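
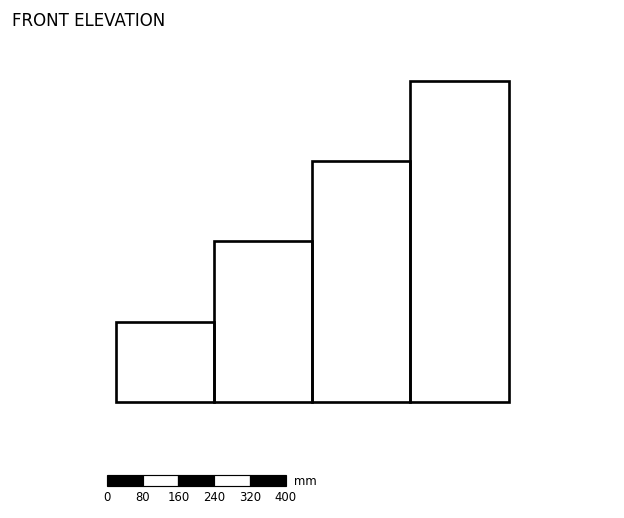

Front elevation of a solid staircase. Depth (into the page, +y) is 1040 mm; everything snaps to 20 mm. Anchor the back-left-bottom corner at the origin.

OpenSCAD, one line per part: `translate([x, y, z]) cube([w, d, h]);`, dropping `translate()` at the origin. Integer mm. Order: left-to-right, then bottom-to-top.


cube([220, 1040, 180]);
translate([220, 0, 0]) cube([220, 1040, 360]);
translate([440, 0, 0]) cube([220, 1040, 540]);
translate([660, 0, 0]) cube([220, 1040, 720]);


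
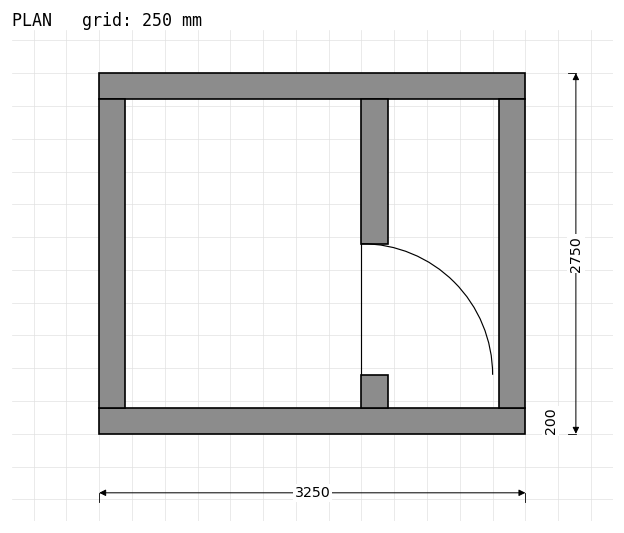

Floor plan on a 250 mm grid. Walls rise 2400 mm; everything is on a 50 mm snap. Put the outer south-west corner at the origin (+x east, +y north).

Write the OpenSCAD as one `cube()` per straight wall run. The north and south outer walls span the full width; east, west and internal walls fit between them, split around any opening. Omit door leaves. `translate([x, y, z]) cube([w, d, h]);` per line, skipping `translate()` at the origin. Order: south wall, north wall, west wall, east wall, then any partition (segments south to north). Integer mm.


cube([3250, 200, 2400]);
translate([0, 2550, 0]) cube([3250, 200, 2400]);
translate([0, 200, 0]) cube([200, 2350, 2400]);
translate([3050, 200, 0]) cube([200, 2350, 2400]);
translate([2000, 200, 0]) cube([200, 250, 2400]);
translate([2000, 1450, 0]) cube([200, 1100, 2400]);


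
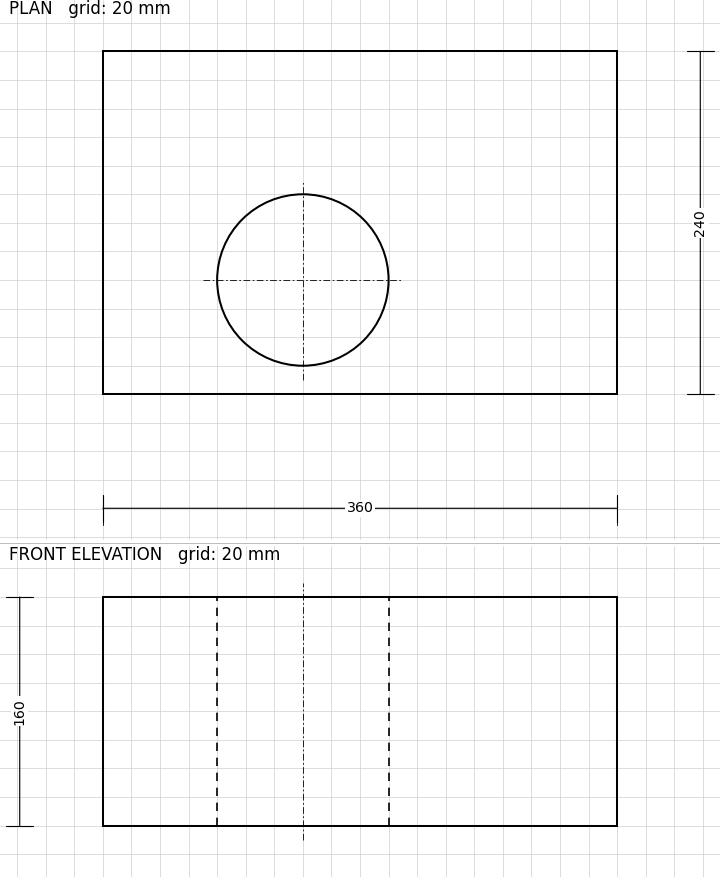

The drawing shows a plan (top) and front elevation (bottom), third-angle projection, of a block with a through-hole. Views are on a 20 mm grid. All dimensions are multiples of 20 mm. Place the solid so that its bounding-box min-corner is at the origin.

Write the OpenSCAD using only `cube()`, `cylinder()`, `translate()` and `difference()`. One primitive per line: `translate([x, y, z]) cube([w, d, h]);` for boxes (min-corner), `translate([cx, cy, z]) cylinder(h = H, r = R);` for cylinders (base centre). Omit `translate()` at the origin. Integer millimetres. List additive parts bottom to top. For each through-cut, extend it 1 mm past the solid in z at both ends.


difference() {
  cube([360, 240, 160]);
  translate([140, 80, -1]) cylinder(h = 162, r = 60);
}


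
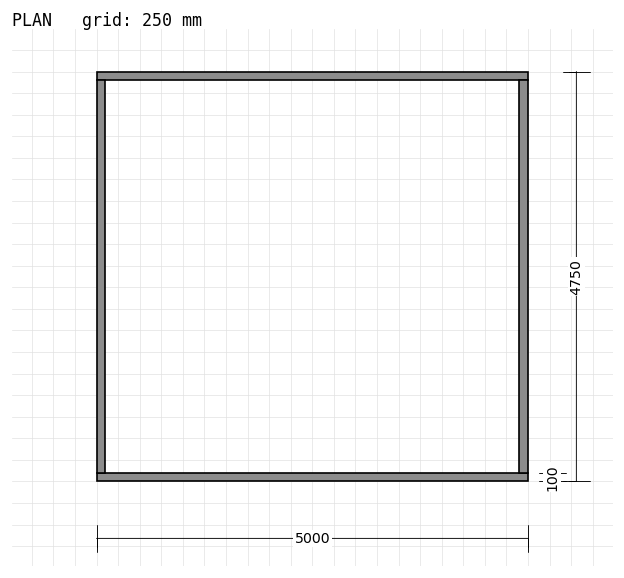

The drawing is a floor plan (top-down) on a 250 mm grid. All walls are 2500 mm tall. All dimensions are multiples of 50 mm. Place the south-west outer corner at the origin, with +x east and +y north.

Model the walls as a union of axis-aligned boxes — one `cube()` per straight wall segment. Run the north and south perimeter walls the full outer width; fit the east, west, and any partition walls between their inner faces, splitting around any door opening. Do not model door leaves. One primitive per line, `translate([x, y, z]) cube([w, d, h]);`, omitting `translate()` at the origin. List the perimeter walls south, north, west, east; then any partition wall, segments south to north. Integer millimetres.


cube([5000, 100, 2500]);
translate([0, 4650, 0]) cube([5000, 100, 2500]);
translate([0, 100, 0]) cube([100, 4550, 2500]);
translate([4900, 100, 0]) cube([100, 4550, 2500]);


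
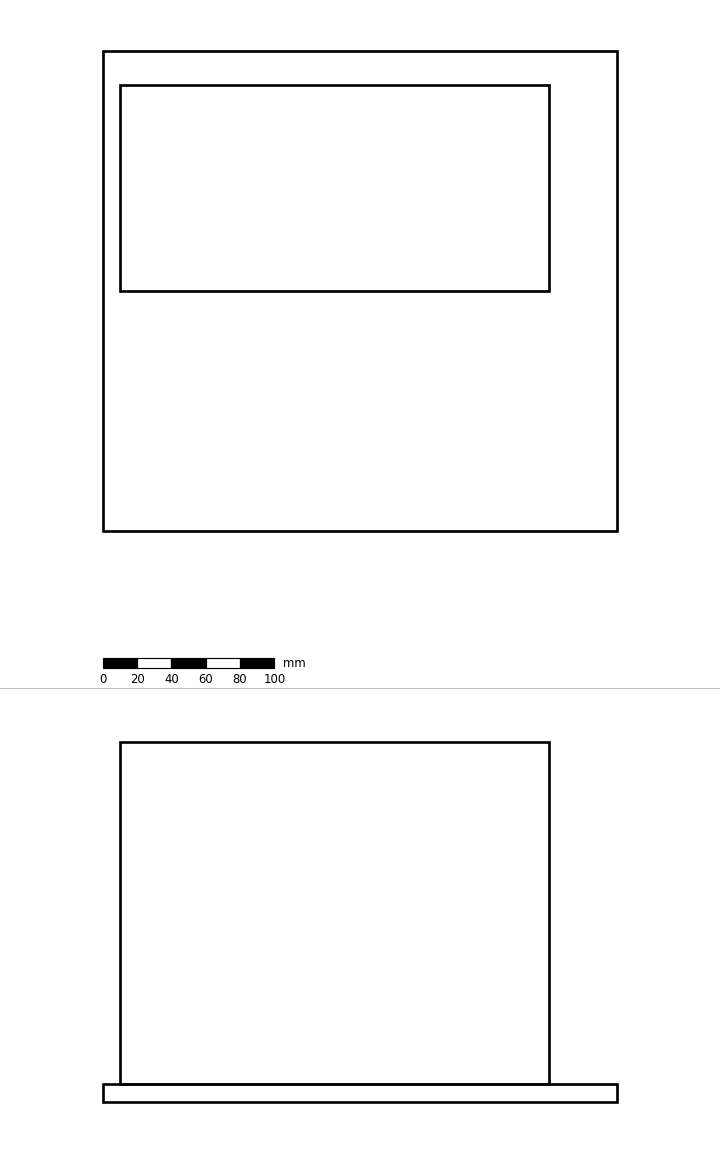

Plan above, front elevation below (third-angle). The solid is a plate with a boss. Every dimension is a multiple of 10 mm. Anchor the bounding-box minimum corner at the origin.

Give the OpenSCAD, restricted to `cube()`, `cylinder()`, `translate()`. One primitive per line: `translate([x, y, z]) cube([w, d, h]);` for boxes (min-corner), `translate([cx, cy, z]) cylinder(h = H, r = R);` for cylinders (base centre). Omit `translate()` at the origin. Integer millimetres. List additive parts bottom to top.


cube([300, 280, 10]);
translate([10, 140, 10]) cube([250, 120, 200]);


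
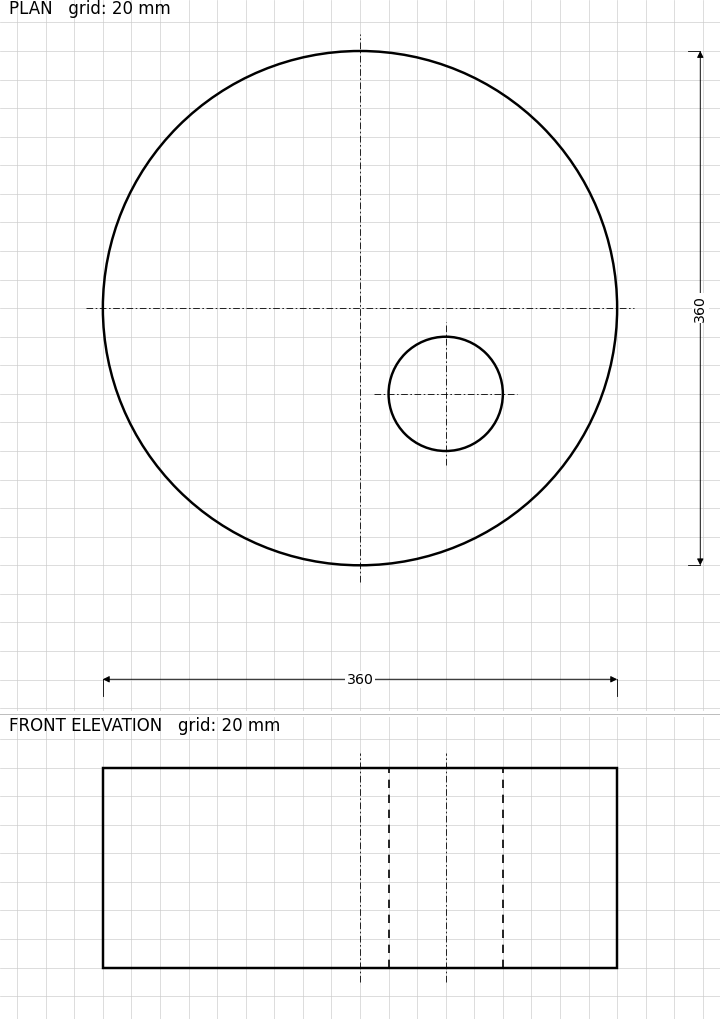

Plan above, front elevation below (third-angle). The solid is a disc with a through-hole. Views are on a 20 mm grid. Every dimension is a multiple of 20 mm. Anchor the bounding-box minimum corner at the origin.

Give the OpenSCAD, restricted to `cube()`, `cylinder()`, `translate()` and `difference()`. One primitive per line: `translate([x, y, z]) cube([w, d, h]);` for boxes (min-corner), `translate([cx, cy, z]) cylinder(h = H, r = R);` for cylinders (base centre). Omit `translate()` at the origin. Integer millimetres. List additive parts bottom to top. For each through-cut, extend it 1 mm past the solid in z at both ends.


difference() {
  translate([180, 180, 0]) cylinder(h = 140, r = 180);
  translate([240, 120, -1]) cylinder(h = 142, r = 40);
}


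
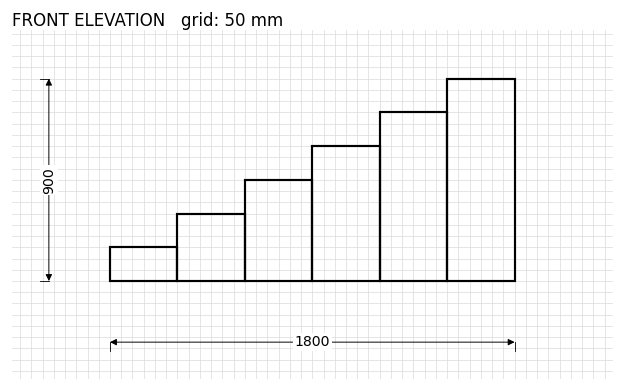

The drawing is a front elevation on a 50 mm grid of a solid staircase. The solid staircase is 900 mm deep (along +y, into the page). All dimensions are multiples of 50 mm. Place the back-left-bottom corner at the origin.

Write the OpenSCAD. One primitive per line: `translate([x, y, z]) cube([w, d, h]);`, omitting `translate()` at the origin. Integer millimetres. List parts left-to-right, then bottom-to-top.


cube([300, 900, 150]);
translate([300, 0, 0]) cube([300, 900, 300]);
translate([600, 0, 0]) cube([300, 900, 450]);
translate([900, 0, 0]) cube([300, 900, 600]);
translate([1200, 0, 0]) cube([300, 900, 750]);
translate([1500, 0, 0]) cube([300, 900, 900]);


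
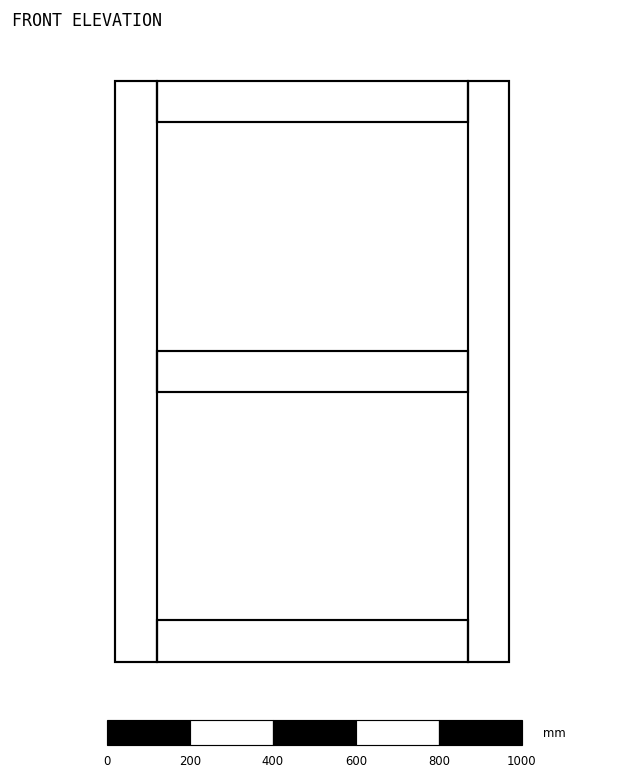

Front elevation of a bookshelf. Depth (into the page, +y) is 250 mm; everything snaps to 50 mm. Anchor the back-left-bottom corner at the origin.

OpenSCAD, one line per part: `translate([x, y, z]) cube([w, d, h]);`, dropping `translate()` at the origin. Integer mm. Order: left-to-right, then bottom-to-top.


cube([100, 250, 1400]);
translate([100, 0, 0]) cube([750, 250, 100]);
translate([100, 0, 650]) cube([750, 250, 100]);
translate([100, 0, 1300]) cube([750, 250, 100]);
translate([850, 0, 0]) cube([100, 250, 1400]);


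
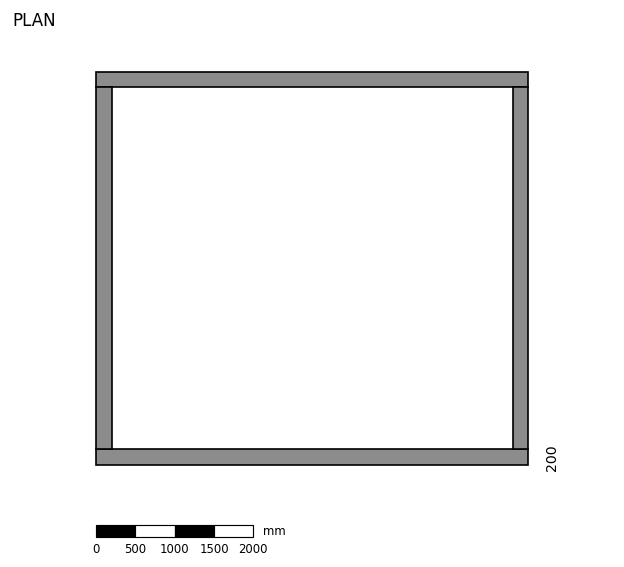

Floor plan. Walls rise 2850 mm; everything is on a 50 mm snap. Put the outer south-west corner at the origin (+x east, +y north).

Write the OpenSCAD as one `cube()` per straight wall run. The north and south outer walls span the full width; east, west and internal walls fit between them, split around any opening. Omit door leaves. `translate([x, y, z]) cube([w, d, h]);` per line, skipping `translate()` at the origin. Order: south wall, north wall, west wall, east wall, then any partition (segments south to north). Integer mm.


cube([5500, 200, 2850]);
translate([0, 4800, 0]) cube([5500, 200, 2850]);
translate([0, 200, 0]) cube([200, 4600, 2850]);
translate([5300, 200, 0]) cube([200, 4600, 2850]);


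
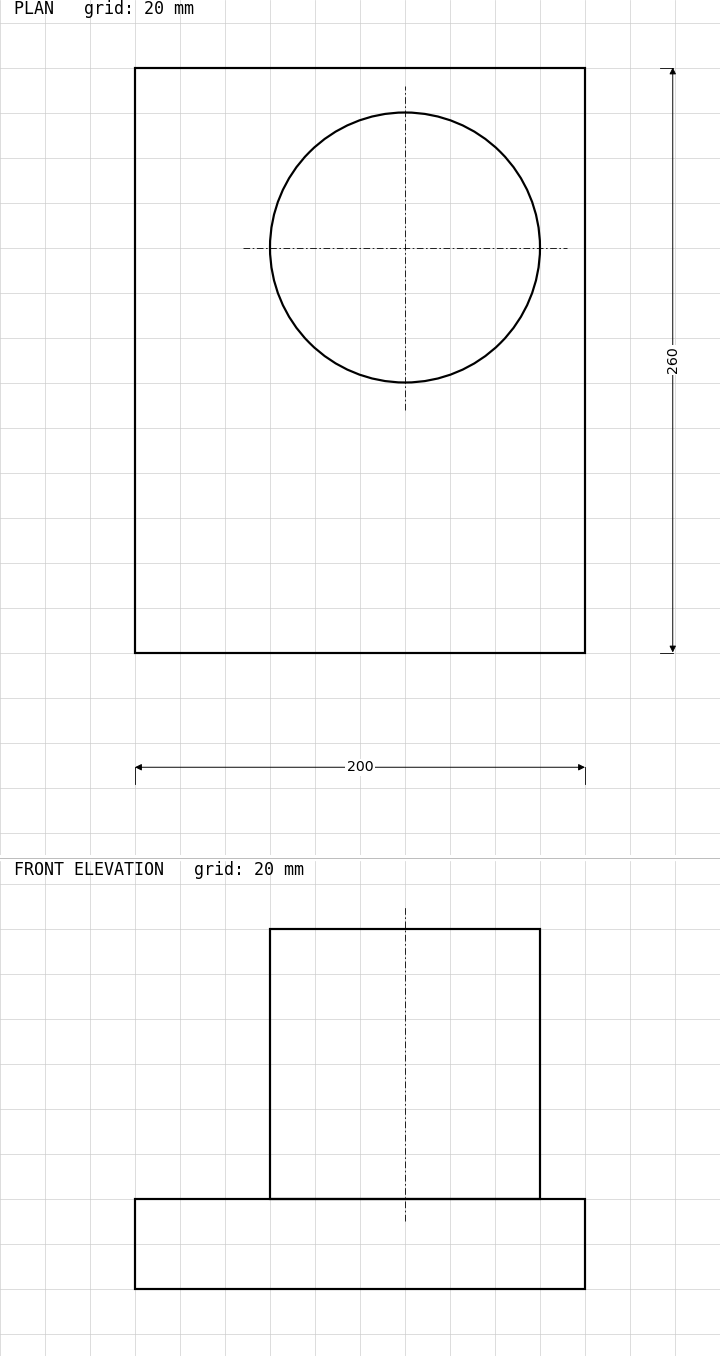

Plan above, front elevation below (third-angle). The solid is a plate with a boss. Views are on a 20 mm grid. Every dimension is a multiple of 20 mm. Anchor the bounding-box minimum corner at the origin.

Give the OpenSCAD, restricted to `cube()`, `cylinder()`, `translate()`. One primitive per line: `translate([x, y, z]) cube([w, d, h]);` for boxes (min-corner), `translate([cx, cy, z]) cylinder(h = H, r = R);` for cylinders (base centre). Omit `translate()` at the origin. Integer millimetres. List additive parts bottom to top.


cube([200, 260, 40]);
translate([120, 180, 40]) cylinder(h = 120, r = 60);


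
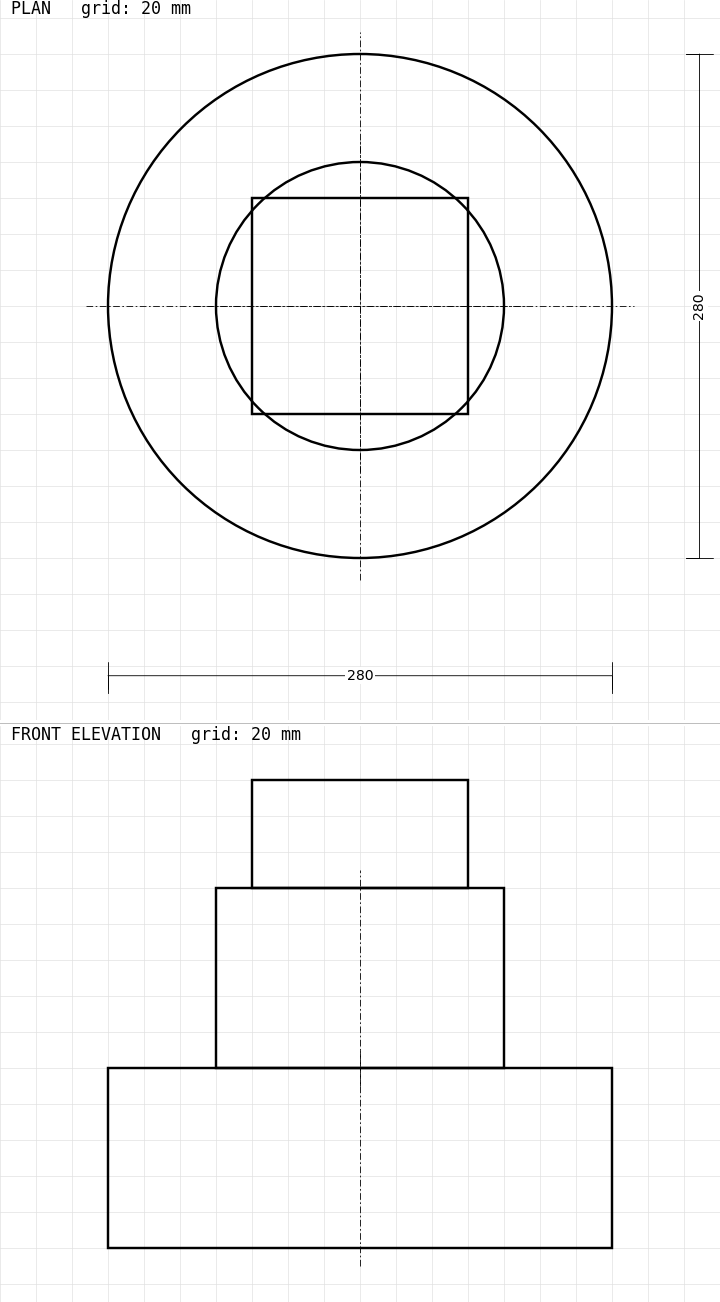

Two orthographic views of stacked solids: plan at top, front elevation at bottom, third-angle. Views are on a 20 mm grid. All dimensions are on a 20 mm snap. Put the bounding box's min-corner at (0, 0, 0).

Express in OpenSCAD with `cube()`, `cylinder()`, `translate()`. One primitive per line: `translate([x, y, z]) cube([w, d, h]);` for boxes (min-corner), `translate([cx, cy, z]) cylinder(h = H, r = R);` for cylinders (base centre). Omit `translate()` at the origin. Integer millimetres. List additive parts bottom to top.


translate([140, 140, 0]) cylinder(h = 100, r = 140);
translate([140, 140, 100]) cylinder(h = 100, r = 80);
translate([80, 80, 200]) cube([120, 120, 60]);


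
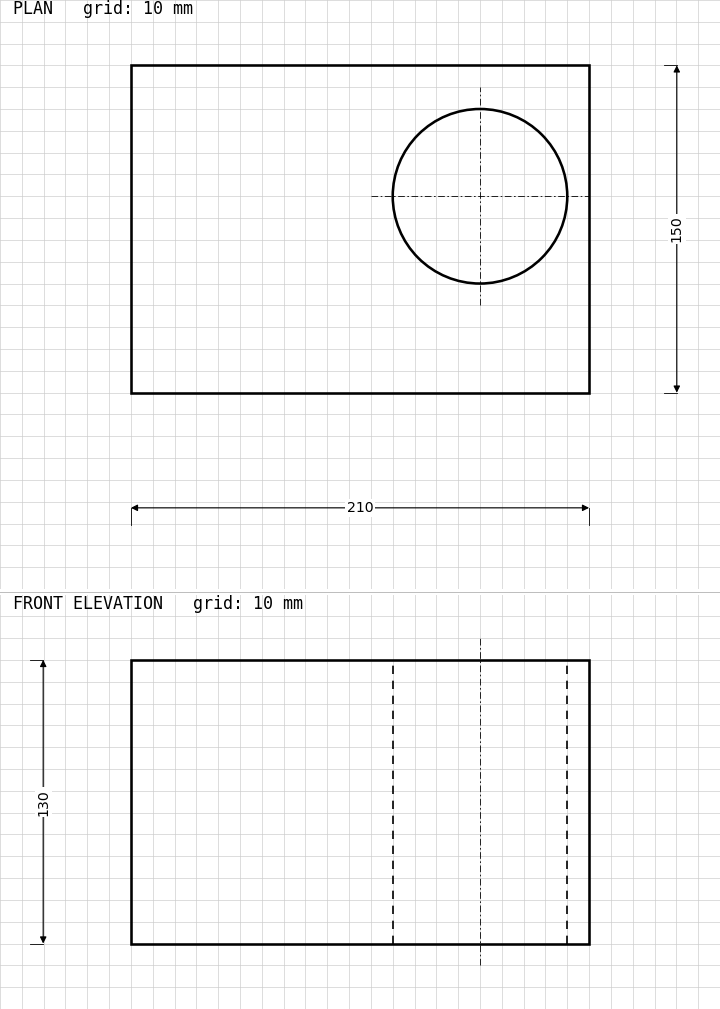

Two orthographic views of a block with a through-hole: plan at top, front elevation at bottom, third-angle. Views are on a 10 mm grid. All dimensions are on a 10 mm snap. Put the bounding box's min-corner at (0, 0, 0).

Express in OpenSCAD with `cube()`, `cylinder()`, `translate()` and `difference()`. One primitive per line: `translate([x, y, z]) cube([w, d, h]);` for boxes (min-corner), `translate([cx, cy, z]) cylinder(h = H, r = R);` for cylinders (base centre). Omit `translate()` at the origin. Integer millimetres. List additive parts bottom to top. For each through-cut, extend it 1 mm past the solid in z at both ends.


difference() {
  cube([210, 150, 130]);
  translate([160, 90, -1]) cylinder(h = 132, r = 40);
}


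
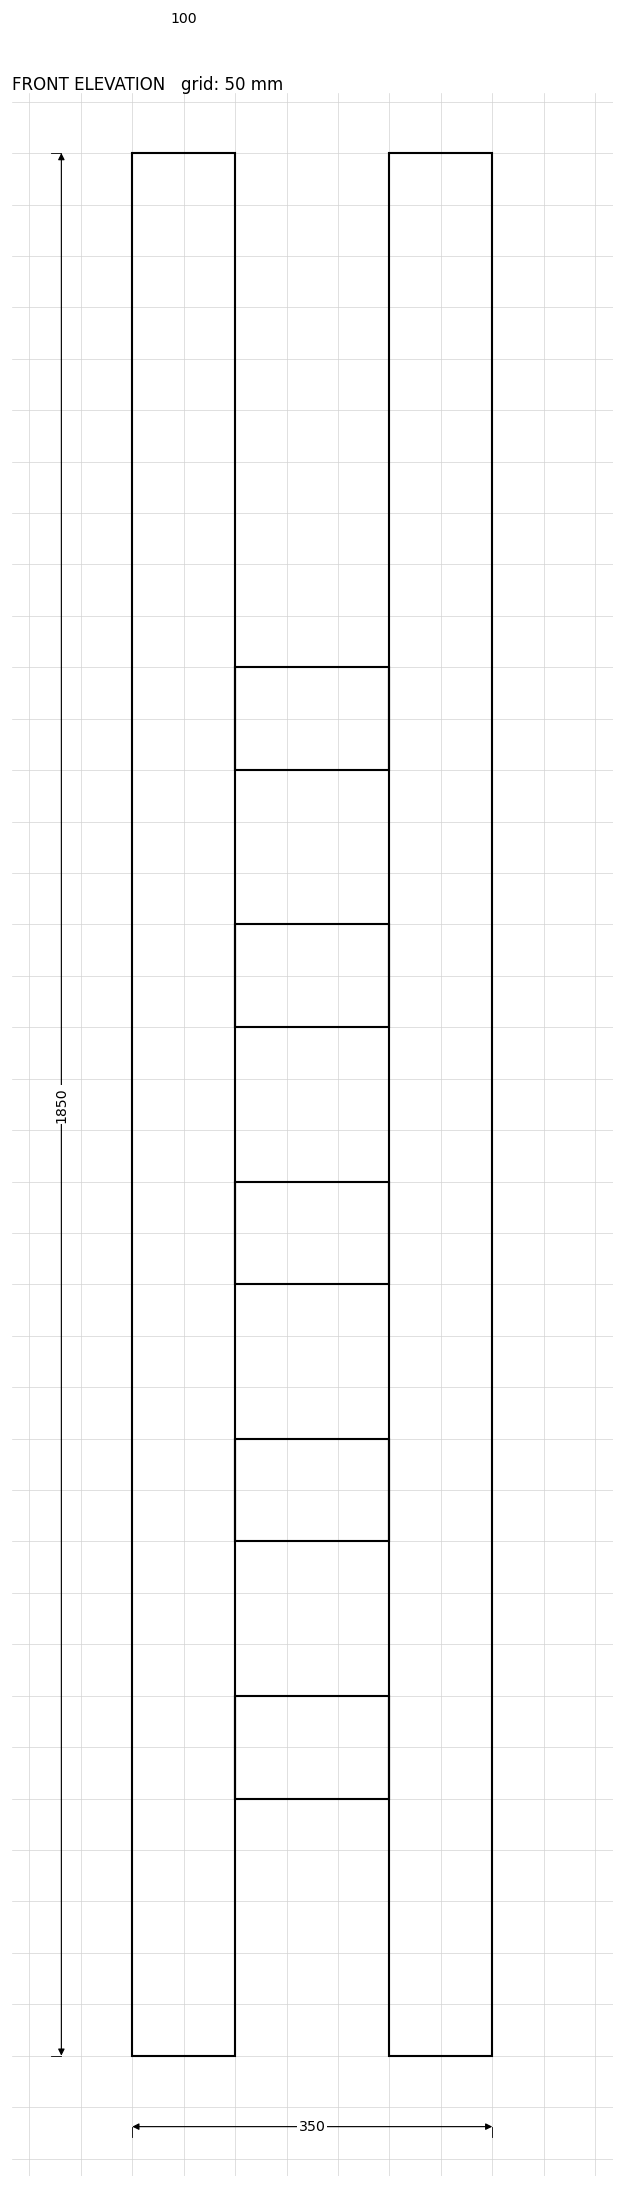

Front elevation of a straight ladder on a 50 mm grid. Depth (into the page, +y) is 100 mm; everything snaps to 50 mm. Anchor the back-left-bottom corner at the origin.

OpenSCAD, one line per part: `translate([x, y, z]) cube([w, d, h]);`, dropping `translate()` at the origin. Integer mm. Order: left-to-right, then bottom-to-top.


cube([100, 100, 1850]);
translate([100, 0, 250]) cube([150, 100, 100]);
translate([100, 0, 500]) cube([150, 100, 100]);
translate([100, 0, 750]) cube([150, 100, 100]);
translate([100, 0, 1000]) cube([150, 100, 100]);
translate([100, 0, 1250]) cube([150, 100, 100]);
translate([250, 0, 0]) cube([100, 100, 1850]);


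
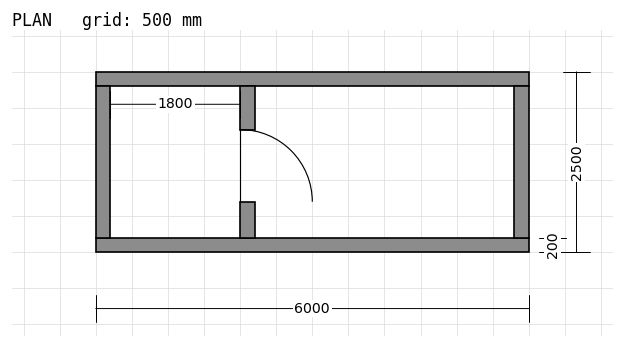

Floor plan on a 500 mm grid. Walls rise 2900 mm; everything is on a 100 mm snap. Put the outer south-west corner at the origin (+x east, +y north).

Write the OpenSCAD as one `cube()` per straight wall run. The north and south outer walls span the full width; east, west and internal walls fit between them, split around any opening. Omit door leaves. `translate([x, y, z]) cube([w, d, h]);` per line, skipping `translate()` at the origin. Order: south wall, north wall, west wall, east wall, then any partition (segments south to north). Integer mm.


cube([6000, 200, 2900]);
translate([0, 2300, 0]) cube([6000, 200, 2900]);
translate([0, 200, 0]) cube([200, 2100, 2900]);
translate([5800, 200, 0]) cube([200, 2100, 2900]);
translate([2000, 200, 0]) cube([200, 500, 2900]);
translate([2000, 1700, 0]) cube([200, 600, 2900]);


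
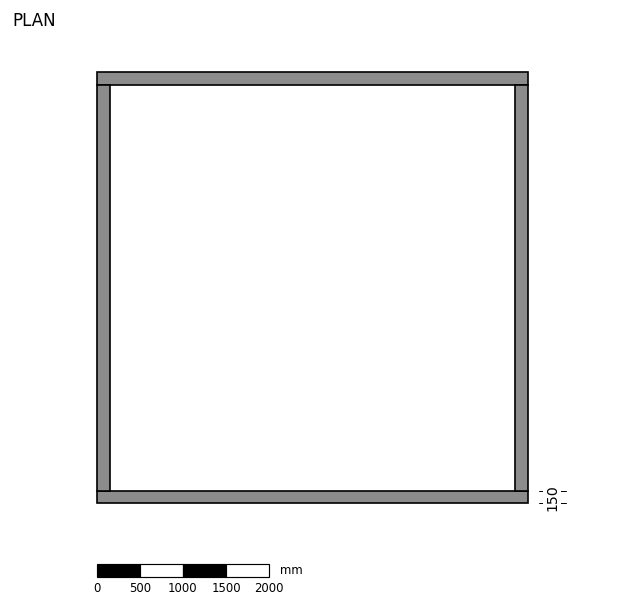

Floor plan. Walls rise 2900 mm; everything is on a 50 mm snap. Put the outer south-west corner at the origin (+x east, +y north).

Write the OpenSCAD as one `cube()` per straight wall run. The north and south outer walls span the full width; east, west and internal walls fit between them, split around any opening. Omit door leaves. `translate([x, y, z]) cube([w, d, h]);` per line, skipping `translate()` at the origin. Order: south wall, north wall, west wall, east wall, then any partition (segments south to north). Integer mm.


cube([5000, 150, 2900]);
translate([0, 4850, 0]) cube([5000, 150, 2900]);
translate([0, 150, 0]) cube([150, 4700, 2900]);
translate([4850, 150, 0]) cube([150, 4700, 2900]);


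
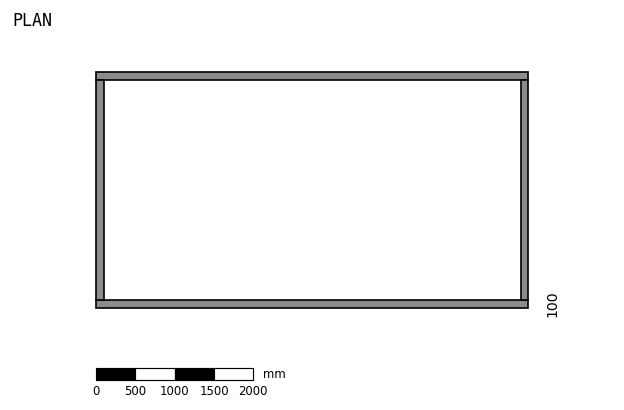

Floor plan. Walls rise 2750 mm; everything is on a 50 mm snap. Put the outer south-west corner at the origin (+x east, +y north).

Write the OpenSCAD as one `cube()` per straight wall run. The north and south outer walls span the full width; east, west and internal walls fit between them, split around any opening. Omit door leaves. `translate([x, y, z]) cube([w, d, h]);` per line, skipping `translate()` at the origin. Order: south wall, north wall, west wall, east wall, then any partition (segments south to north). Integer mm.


cube([5500, 100, 2750]);
translate([0, 2900, 0]) cube([5500, 100, 2750]);
translate([0, 100, 0]) cube([100, 2800, 2750]);
translate([5400, 100, 0]) cube([100, 2800, 2750]);


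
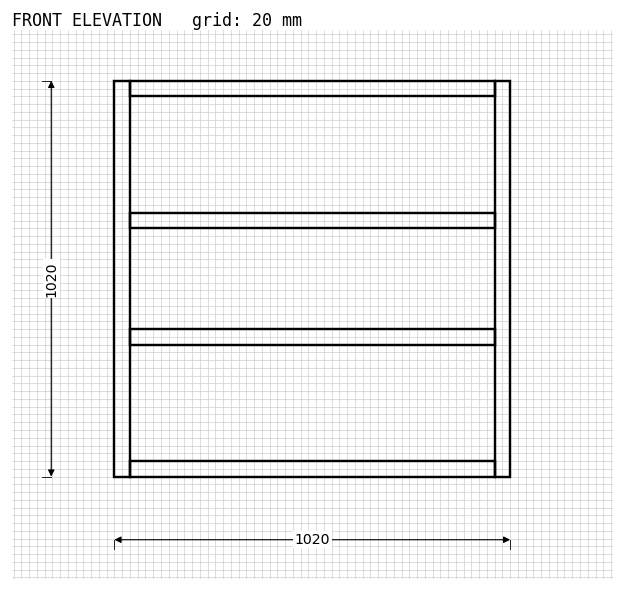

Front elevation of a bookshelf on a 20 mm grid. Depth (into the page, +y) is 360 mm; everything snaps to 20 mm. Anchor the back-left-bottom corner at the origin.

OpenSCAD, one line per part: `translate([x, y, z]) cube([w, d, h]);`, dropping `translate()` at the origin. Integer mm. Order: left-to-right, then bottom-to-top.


cube([40, 360, 1020]);
translate([40, 0, 0]) cube([940, 360, 40]);
translate([40, 0, 340]) cube([940, 360, 40]);
translate([40, 0, 640]) cube([940, 360, 40]);
translate([40, 0, 980]) cube([940, 360, 40]);
translate([980, 0, 0]) cube([40, 360, 1020]);


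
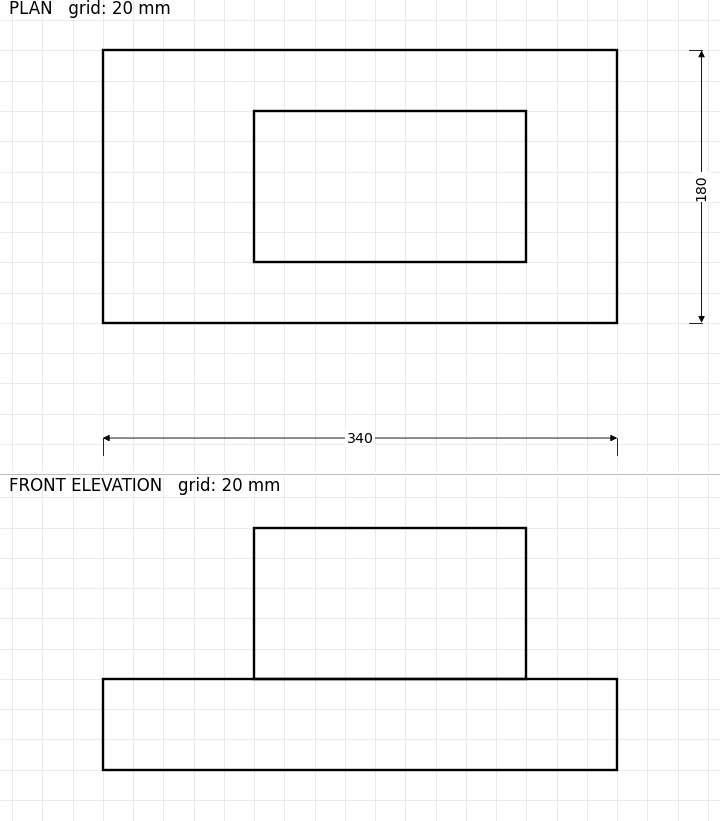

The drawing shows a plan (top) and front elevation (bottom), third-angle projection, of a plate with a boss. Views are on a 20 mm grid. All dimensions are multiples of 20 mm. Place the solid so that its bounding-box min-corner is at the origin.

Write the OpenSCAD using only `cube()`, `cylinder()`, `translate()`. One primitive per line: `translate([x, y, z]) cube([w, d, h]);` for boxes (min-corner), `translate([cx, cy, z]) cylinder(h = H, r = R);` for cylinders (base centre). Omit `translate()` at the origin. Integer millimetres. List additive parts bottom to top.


cube([340, 180, 60]);
translate([100, 40, 60]) cube([180, 100, 100]);


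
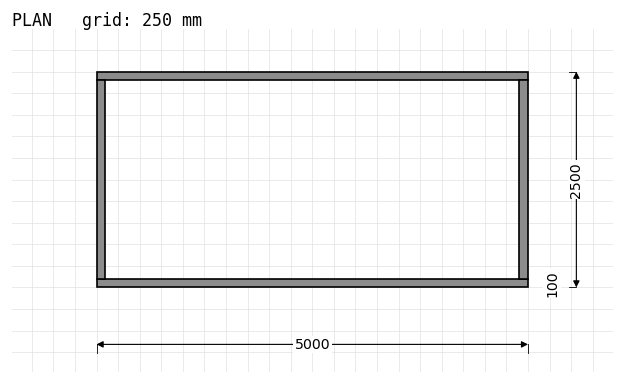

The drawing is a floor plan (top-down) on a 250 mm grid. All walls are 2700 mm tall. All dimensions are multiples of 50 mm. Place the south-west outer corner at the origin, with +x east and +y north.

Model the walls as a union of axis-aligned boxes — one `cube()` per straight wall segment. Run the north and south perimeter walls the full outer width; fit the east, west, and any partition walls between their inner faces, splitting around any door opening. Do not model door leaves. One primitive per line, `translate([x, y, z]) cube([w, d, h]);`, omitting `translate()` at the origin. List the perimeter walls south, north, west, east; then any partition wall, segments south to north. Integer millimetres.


cube([5000, 100, 2700]);
translate([0, 2400, 0]) cube([5000, 100, 2700]);
translate([0, 100, 0]) cube([100, 2300, 2700]);
translate([4900, 100, 0]) cube([100, 2300, 2700]);


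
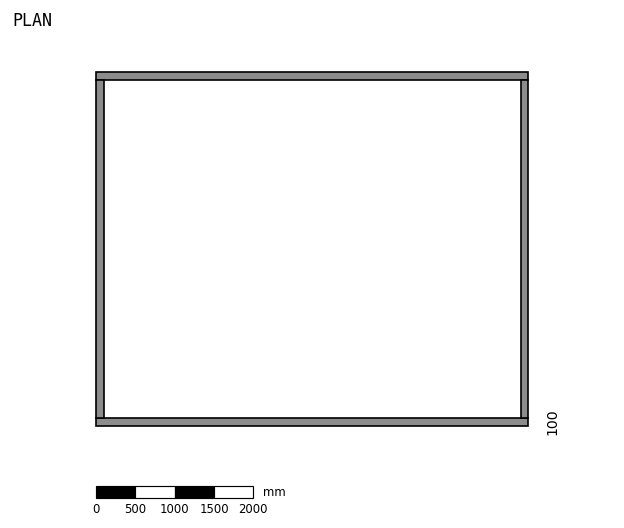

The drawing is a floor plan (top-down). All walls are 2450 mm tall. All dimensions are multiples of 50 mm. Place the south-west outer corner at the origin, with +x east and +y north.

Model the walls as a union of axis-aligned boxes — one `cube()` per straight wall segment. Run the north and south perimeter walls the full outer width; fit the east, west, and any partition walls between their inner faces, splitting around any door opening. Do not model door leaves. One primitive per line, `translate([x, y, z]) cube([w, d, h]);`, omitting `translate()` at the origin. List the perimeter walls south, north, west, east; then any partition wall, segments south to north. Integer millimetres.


cube([5500, 100, 2450]);
translate([0, 4400, 0]) cube([5500, 100, 2450]);
translate([0, 100, 0]) cube([100, 4300, 2450]);
translate([5400, 100, 0]) cube([100, 4300, 2450]);


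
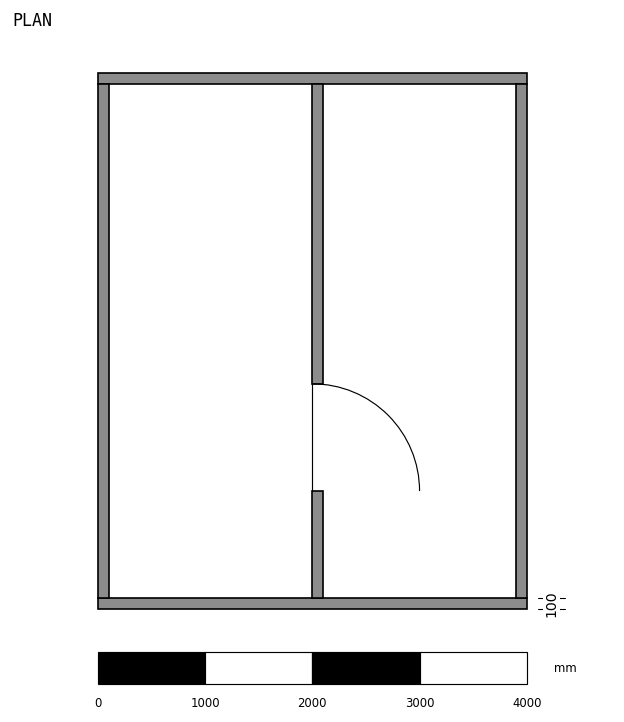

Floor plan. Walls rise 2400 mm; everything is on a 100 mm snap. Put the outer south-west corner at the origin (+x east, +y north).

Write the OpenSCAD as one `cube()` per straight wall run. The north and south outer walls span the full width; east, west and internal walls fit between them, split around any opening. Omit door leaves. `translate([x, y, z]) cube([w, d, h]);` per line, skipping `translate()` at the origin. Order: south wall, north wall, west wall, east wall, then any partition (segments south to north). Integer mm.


cube([4000, 100, 2400]);
translate([0, 4900, 0]) cube([4000, 100, 2400]);
translate([0, 100, 0]) cube([100, 4800, 2400]);
translate([3900, 100, 0]) cube([100, 4800, 2400]);
translate([2000, 100, 0]) cube([100, 1000, 2400]);
translate([2000, 2100, 0]) cube([100, 2800, 2400]);


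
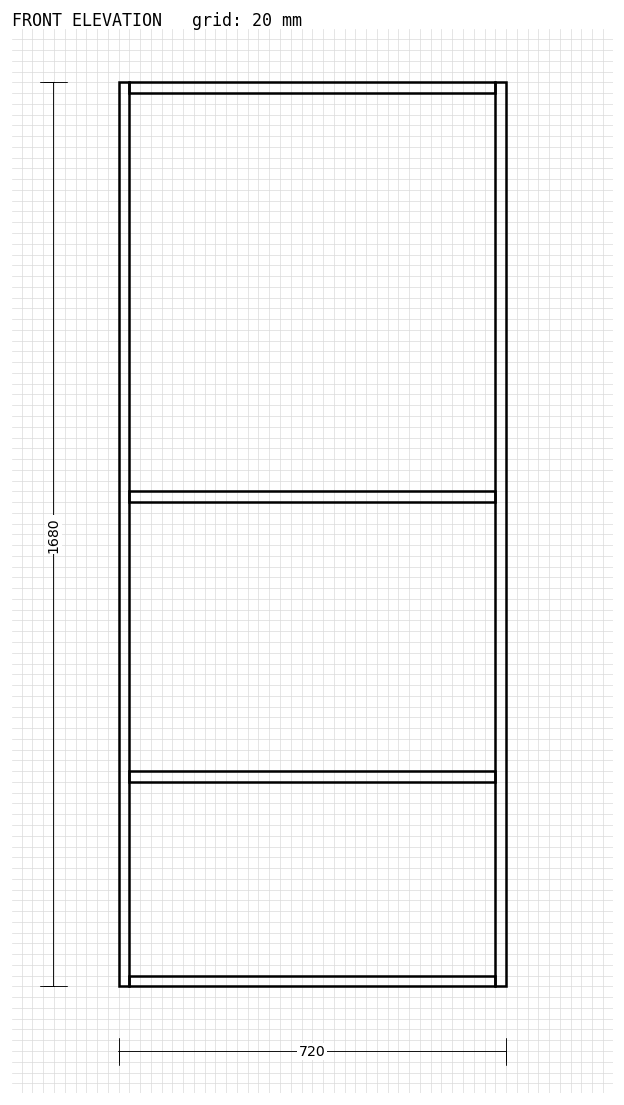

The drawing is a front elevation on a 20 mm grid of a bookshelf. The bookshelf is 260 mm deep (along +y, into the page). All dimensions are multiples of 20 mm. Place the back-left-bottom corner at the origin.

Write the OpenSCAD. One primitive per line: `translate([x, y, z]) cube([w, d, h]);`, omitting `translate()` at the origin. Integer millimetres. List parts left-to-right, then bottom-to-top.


cube([20, 260, 1680]);
translate([20, 0, 0]) cube([680, 260, 20]);
translate([20, 0, 380]) cube([680, 260, 20]);
translate([20, 0, 900]) cube([680, 260, 20]);
translate([20, 0, 1660]) cube([680, 260, 20]);
translate([700, 0, 0]) cube([20, 260, 1680]);


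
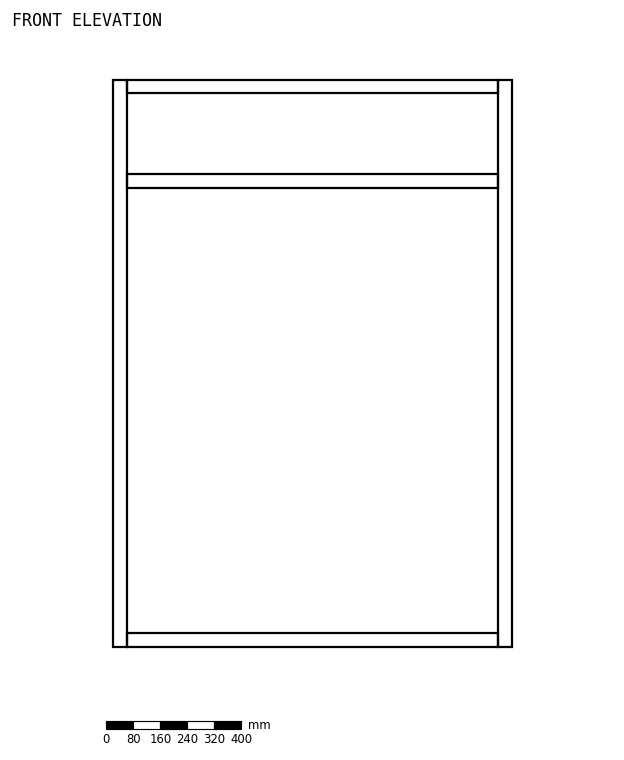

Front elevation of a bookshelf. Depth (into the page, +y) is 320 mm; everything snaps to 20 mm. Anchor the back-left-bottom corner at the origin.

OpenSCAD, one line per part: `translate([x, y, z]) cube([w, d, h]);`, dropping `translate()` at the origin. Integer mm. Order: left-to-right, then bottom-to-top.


cube([40, 320, 1680]);
translate([40, 0, 0]) cube([1100, 320, 40]);
translate([40, 0, 1360]) cube([1100, 320, 40]);
translate([40, 0, 1640]) cube([1100, 320, 40]);
translate([1140, 0, 0]) cube([40, 320, 1680]);


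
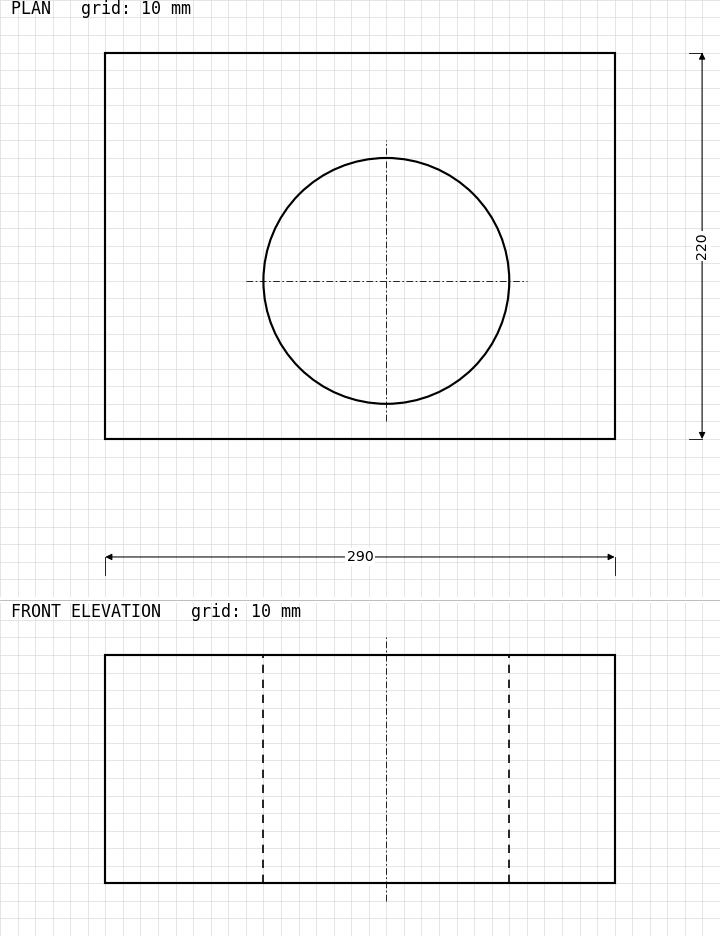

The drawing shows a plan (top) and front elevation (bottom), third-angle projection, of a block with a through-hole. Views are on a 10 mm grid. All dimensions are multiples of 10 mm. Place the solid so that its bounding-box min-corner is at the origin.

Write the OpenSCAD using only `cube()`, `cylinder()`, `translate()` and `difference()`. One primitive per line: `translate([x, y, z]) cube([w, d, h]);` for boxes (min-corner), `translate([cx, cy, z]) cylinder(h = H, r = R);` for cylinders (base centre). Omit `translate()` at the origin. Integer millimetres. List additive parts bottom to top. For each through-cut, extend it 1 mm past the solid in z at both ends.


difference() {
  cube([290, 220, 130]);
  translate([160, 90, -1]) cylinder(h = 132, r = 70);
}


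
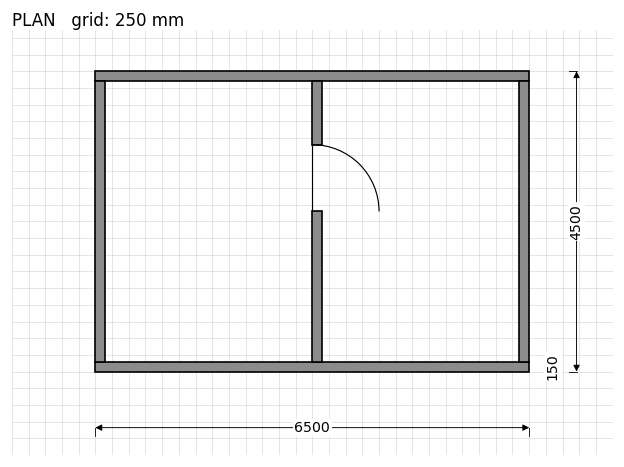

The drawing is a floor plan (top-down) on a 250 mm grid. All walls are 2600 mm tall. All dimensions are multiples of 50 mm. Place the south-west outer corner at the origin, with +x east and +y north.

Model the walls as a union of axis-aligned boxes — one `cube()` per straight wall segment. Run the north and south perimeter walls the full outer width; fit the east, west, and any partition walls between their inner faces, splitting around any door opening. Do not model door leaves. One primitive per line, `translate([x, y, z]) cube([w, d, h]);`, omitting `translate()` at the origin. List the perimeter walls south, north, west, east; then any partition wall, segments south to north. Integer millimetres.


cube([6500, 150, 2600]);
translate([0, 4350, 0]) cube([6500, 150, 2600]);
translate([0, 150, 0]) cube([150, 4200, 2600]);
translate([6350, 150, 0]) cube([150, 4200, 2600]);
translate([3250, 150, 0]) cube([150, 2250, 2600]);
translate([3250, 3400, 0]) cube([150, 950, 2600]);


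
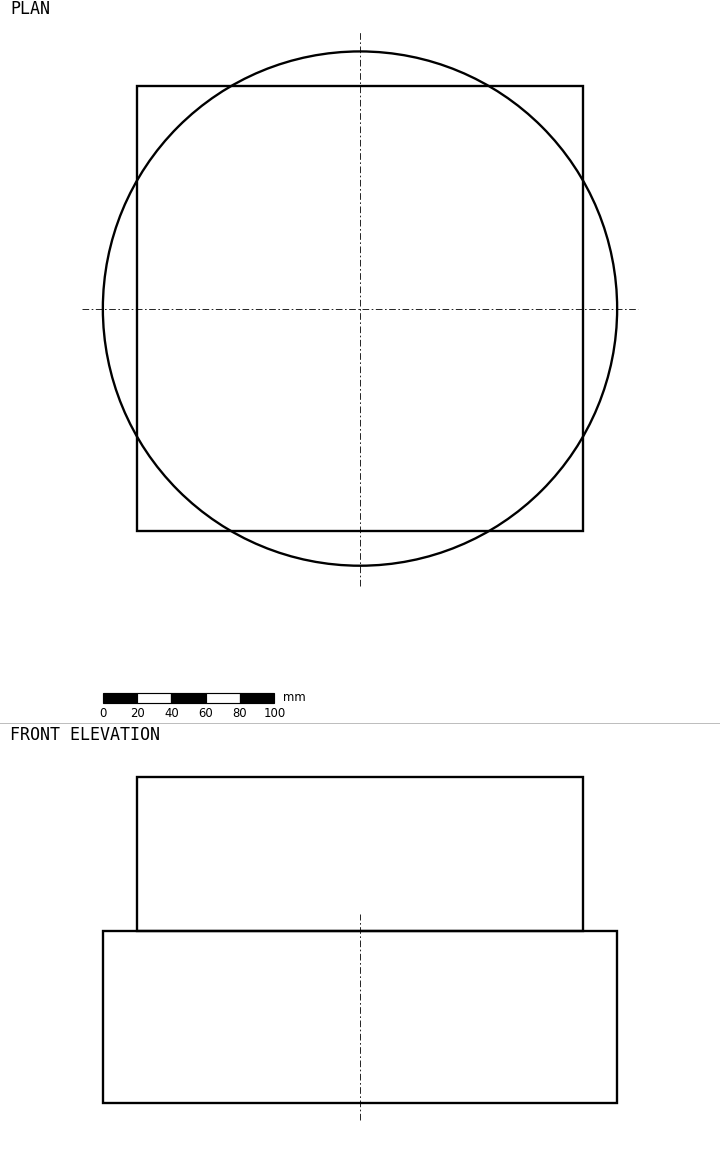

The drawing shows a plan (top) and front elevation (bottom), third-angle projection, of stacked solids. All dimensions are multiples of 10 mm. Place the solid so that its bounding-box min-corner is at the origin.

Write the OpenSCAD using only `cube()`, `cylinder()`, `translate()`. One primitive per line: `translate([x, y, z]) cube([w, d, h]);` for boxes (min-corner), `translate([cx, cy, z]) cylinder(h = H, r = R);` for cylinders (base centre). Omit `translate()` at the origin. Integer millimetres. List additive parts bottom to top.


translate([150, 150, 0]) cylinder(h = 100, r = 150);
translate([20, 20, 100]) cube([260, 260, 90]);


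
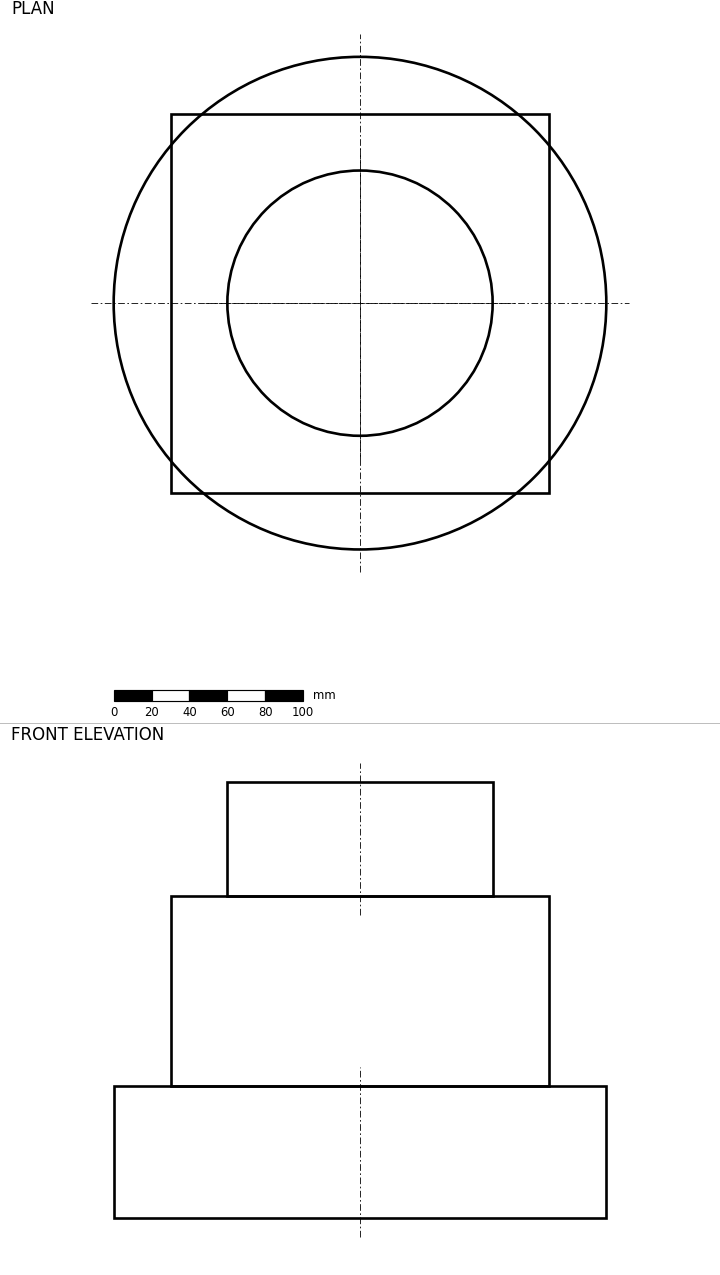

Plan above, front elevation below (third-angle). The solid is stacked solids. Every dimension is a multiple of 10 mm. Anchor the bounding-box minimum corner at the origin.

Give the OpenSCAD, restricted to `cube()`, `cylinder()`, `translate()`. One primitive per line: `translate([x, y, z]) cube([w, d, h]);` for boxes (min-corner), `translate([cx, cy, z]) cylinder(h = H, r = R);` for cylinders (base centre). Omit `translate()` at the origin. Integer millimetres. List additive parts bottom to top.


translate([130, 130, 0]) cylinder(h = 70, r = 130);
translate([30, 30, 70]) cube([200, 200, 100]);
translate([130, 130, 170]) cylinder(h = 60, r = 70);


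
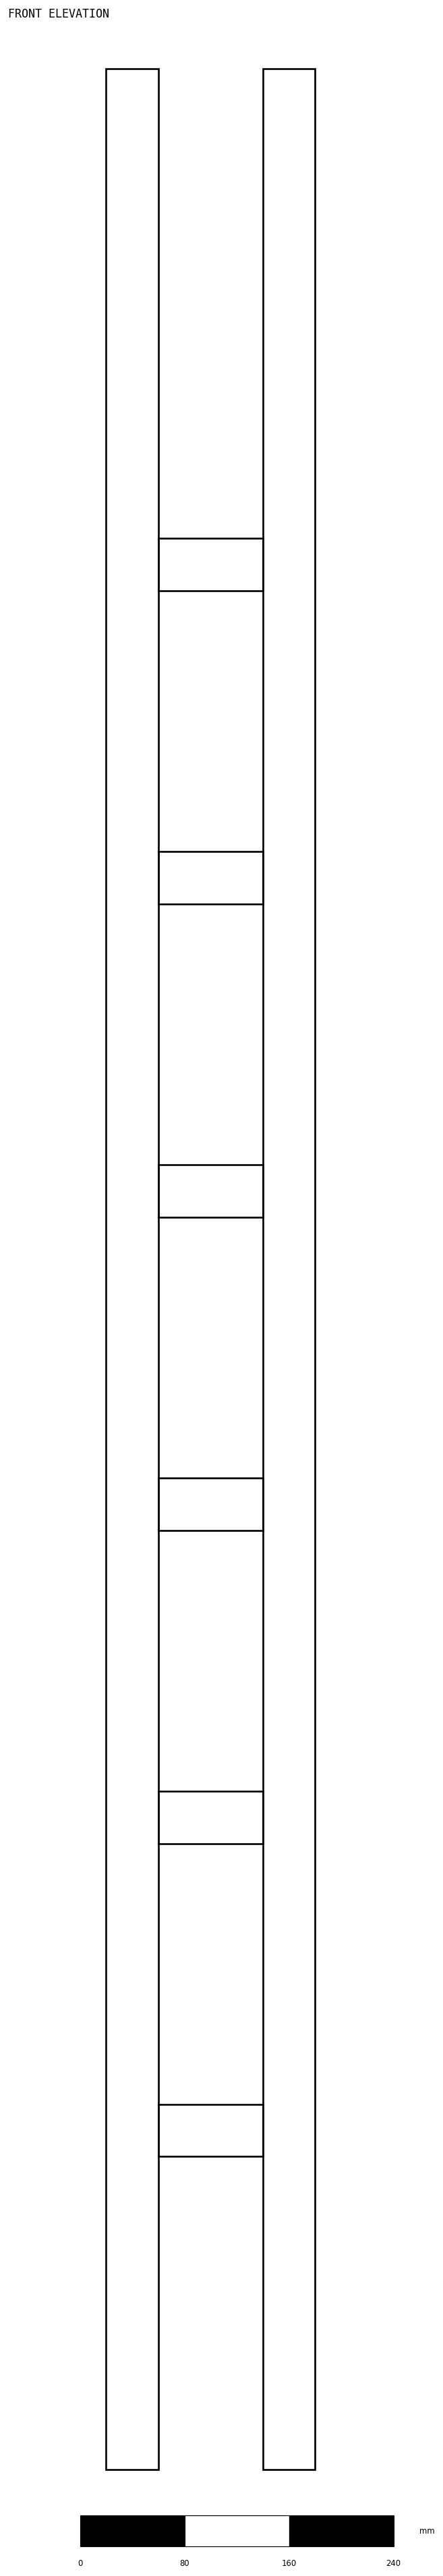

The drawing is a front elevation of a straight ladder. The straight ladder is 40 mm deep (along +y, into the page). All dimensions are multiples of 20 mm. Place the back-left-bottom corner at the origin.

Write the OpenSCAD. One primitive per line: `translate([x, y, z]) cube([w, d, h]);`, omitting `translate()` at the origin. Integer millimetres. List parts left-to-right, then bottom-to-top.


cube([40, 40, 1840]);
translate([40, 0, 240]) cube([80, 40, 40]);
translate([40, 0, 480]) cube([80, 40, 40]);
translate([40, 0, 720]) cube([80, 40, 40]);
translate([40, 0, 960]) cube([80, 40, 40]);
translate([40, 0, 1200]) cube([80, 40, 40]);
translate([40, 0, 1440]) cube([80, 40, 40]);
translate([120, 0, 0]) cube([40, 40, 1840]);


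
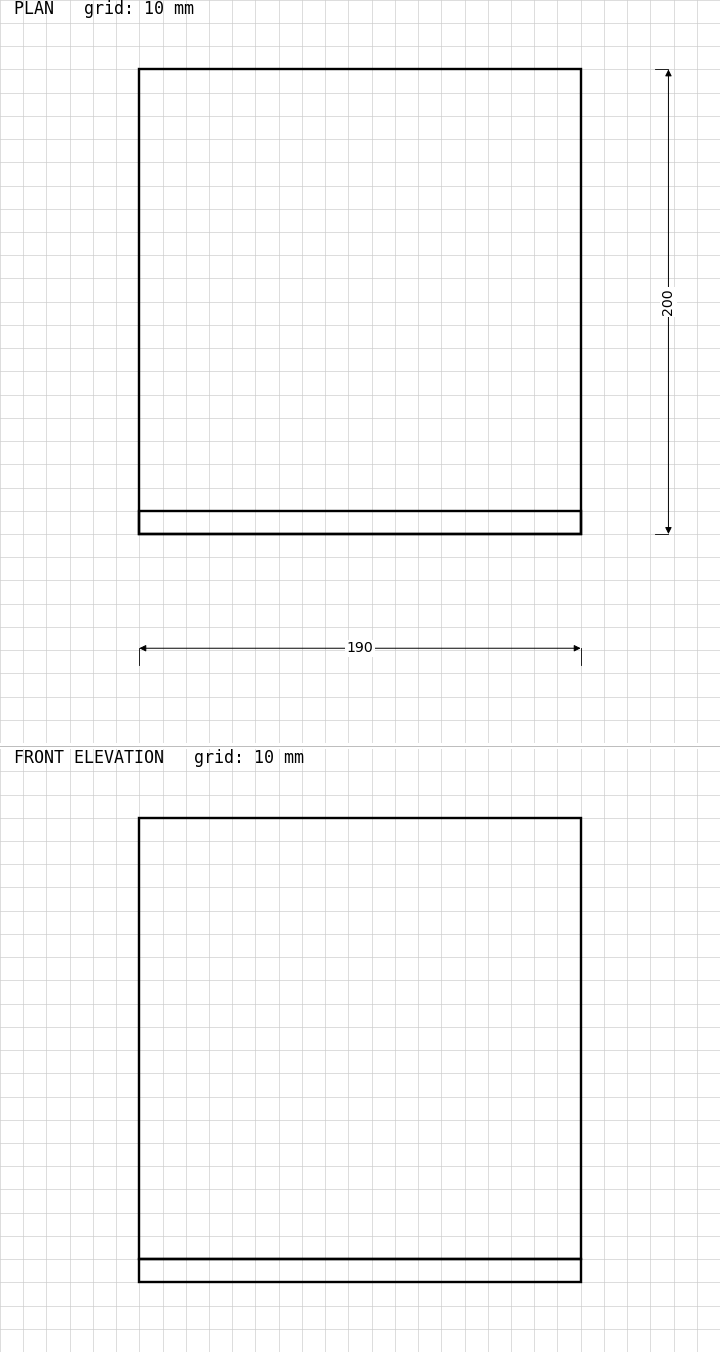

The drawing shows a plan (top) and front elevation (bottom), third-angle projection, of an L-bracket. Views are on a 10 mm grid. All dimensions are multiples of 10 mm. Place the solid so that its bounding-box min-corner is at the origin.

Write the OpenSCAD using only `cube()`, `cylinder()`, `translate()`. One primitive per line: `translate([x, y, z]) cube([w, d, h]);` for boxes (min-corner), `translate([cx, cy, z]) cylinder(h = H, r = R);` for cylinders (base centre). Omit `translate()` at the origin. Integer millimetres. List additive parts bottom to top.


cube([190, 200, 10]);
translate([0, 0, 10]) cube([190, 10, 190]);


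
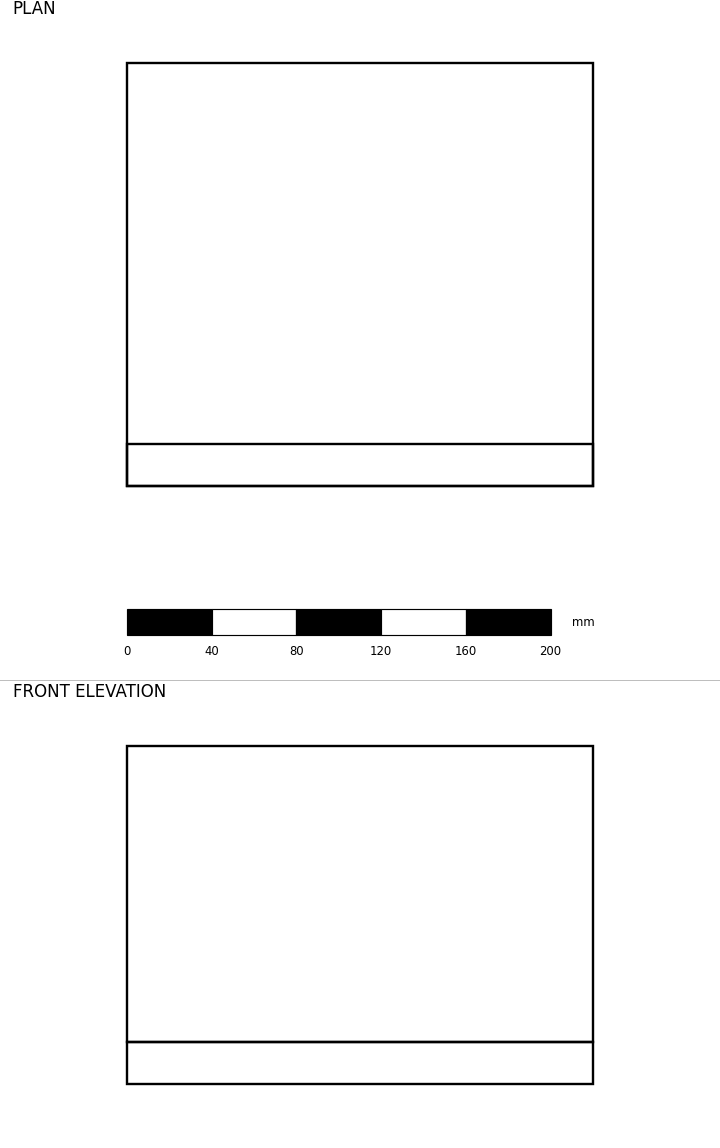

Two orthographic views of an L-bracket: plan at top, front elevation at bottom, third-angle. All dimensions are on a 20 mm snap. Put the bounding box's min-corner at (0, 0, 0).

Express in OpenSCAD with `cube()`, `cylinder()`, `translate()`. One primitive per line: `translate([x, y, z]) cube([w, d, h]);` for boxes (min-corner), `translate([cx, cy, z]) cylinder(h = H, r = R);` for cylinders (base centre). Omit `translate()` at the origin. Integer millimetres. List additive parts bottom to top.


cube([220, 200, 20]);
translate([0, 0, 20]) cube([220, 20, 140]);


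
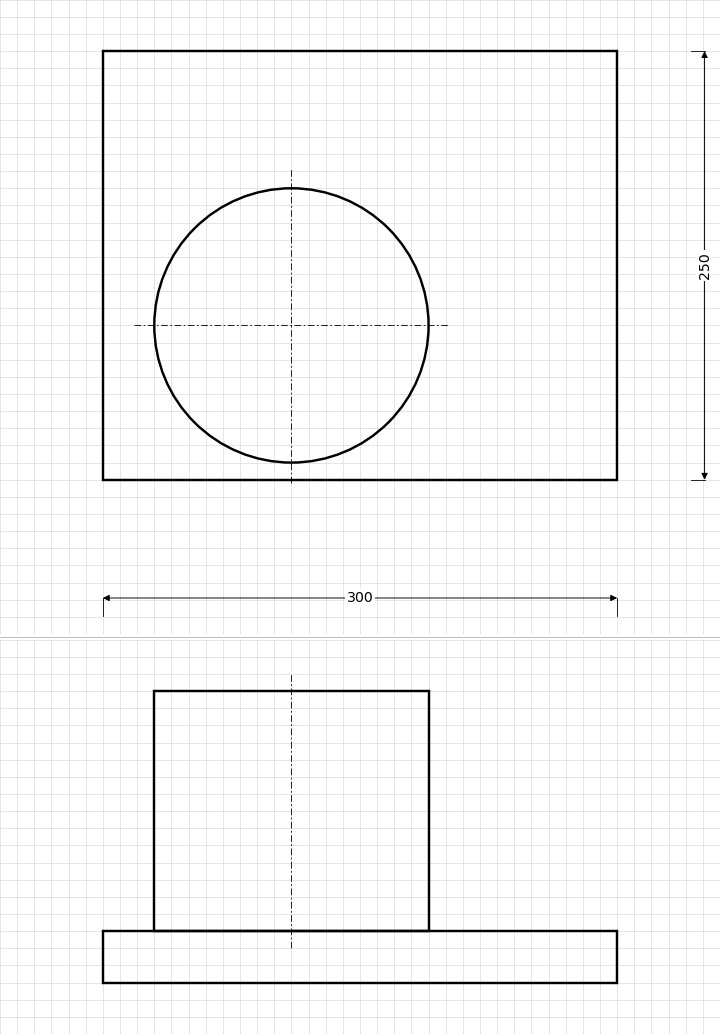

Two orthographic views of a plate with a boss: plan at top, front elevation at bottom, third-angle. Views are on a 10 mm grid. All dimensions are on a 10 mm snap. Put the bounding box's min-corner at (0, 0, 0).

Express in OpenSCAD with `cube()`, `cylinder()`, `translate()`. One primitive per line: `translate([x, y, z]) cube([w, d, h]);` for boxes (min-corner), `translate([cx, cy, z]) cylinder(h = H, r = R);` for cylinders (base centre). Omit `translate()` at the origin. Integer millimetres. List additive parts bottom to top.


cube([300, 250, 30]);
translate([110, 90, 30]) cylinder(h = 140, r = 80);


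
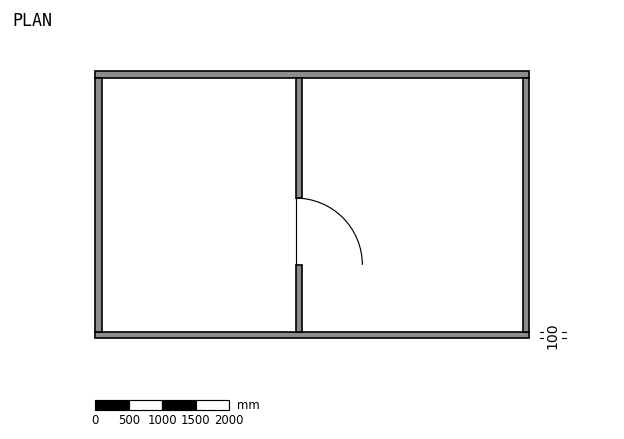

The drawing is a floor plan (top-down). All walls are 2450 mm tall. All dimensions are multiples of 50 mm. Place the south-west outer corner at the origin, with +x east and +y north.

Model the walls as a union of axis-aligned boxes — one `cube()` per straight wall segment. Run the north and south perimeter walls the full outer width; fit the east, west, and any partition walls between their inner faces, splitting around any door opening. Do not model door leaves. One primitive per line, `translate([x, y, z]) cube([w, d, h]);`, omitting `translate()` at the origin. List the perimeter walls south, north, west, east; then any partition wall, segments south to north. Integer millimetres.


cube([6500, 100, 2450]);
translate([0, 3900, 0]) cube([6500, 100, 2450]);
translate([0, 100, 0]) cube([100, 3800, 2450]);
translate([6400, 100, 0]) cube([100, 3800, 2450]);
translate([3000, 100, 0]) cube([100, 1000, 2450]);
translate([3000, 2100, 0]) cube([100, 1800, 2450]);


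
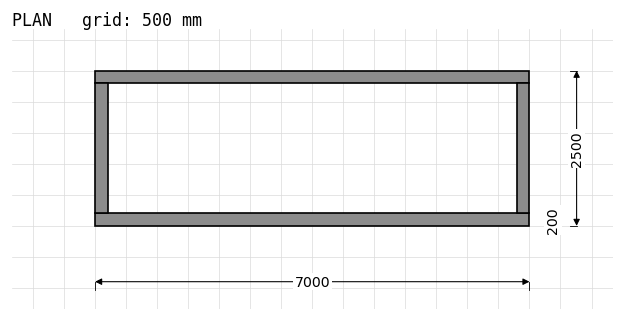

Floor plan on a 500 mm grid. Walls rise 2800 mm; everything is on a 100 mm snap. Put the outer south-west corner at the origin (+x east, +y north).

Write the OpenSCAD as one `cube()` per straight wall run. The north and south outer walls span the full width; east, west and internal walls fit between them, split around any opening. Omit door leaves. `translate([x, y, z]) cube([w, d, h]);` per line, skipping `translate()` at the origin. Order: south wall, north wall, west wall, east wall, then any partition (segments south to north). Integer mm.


cube([7000, 200, 2800]);
translate([0, 2300, 0]) cube([7000, 200, 2800]);
translate([0, 200, 0]) cube([200, 2100, 2800]);
translate([6800, 200, 0]) cube([200, 2100, 2800]);


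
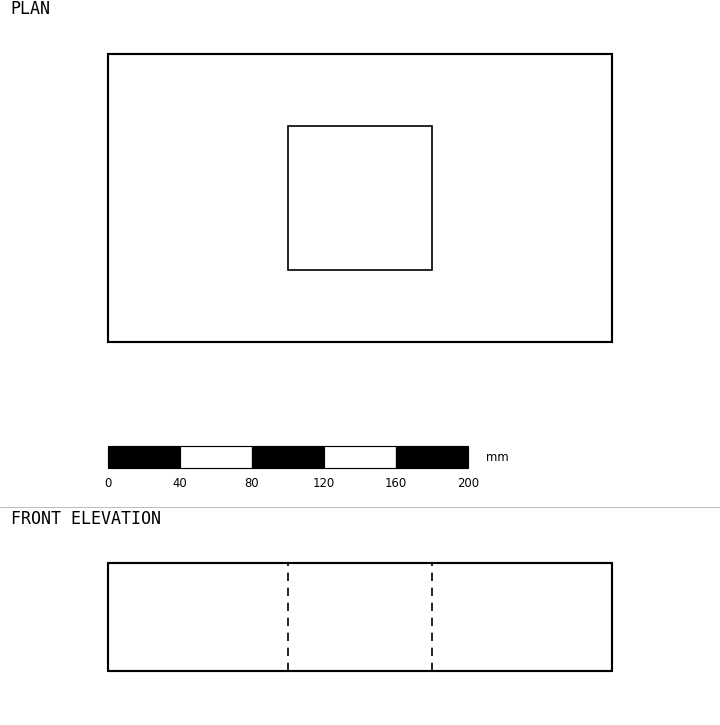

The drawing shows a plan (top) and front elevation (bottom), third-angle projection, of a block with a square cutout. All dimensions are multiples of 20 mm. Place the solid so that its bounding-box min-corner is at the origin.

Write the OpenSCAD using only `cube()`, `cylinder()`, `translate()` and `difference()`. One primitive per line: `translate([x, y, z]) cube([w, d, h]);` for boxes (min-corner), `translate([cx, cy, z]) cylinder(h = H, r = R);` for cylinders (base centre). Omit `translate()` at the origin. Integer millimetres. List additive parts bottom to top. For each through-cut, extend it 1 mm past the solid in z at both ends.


difference() {
  cube([280, 160, 60]);
  translate([100, 40, -1]) cube([80, 80, 62]);
}


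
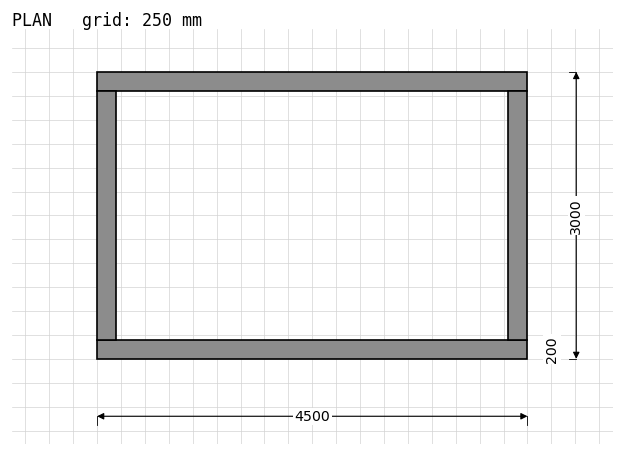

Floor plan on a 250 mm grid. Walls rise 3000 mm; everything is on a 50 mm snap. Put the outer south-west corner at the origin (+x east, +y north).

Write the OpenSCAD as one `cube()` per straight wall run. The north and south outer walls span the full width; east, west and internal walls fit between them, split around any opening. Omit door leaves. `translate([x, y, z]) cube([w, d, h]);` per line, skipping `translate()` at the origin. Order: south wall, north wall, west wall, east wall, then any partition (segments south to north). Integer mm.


cube([4500, 200, 3000]);
translate([0, 2800, 0]) cube([4500, 200, 3000]);
translate([0, 200, 0]) cube([200, 2600, 3000]);
translate([4300, 200, 0]) cube([200, 2600, 3000]);


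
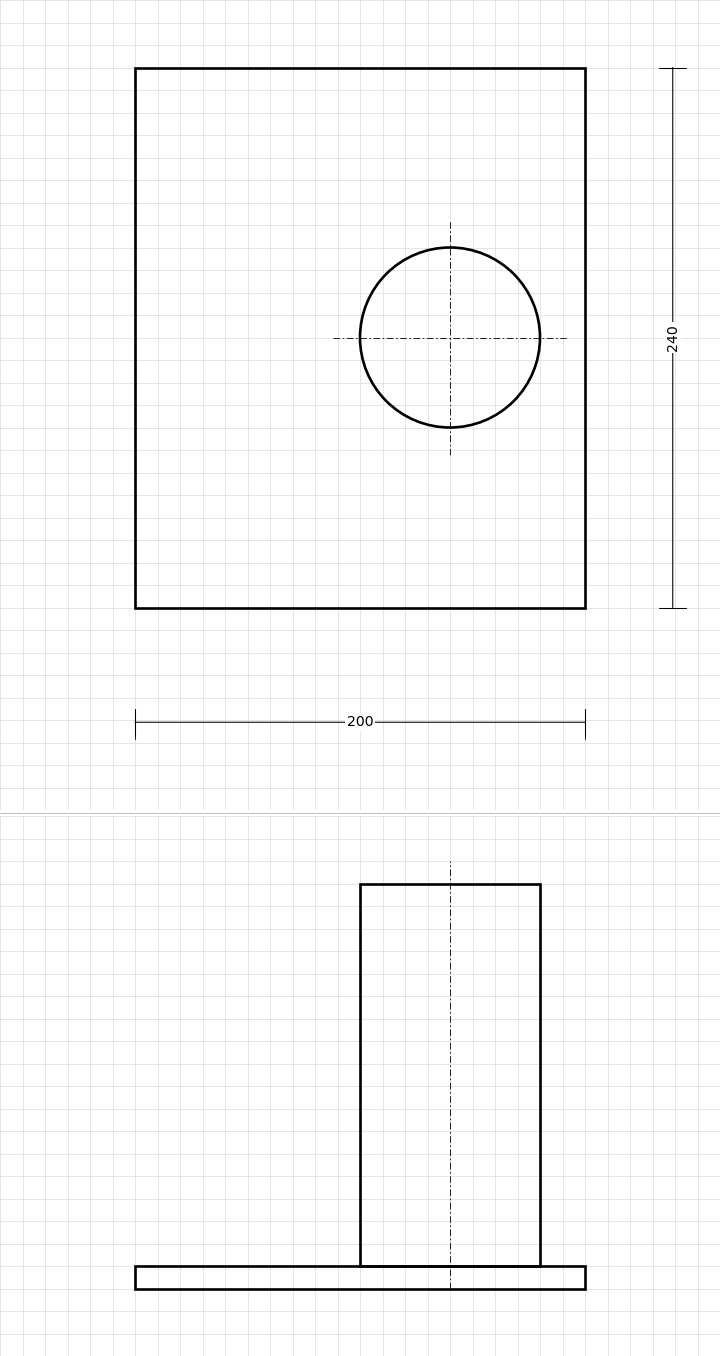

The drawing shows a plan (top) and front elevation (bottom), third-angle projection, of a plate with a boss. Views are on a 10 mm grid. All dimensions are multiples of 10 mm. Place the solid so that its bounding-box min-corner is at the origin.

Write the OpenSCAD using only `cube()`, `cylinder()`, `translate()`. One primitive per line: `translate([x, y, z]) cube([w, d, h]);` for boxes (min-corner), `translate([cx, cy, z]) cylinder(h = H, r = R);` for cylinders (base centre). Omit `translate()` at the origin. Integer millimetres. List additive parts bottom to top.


cube([200, 240, 10]);
translate([140, 120, 10]) cylinder(h = 170, r = 40);


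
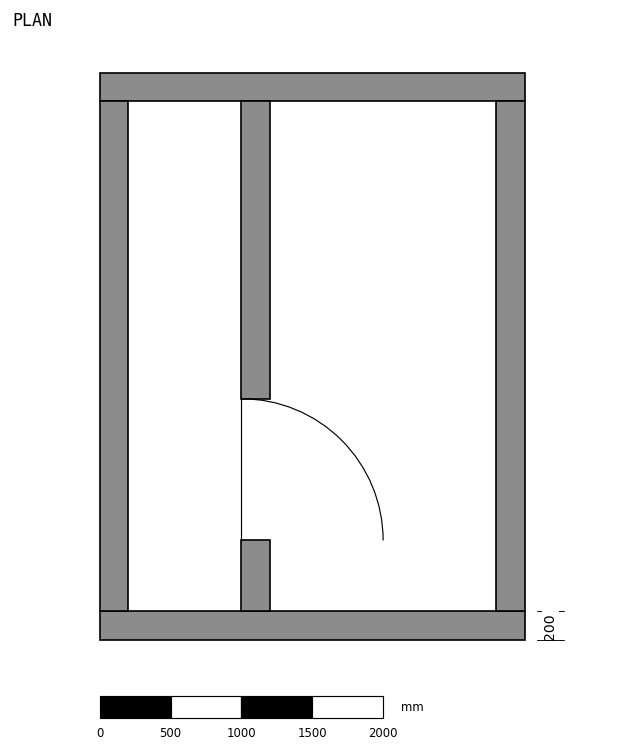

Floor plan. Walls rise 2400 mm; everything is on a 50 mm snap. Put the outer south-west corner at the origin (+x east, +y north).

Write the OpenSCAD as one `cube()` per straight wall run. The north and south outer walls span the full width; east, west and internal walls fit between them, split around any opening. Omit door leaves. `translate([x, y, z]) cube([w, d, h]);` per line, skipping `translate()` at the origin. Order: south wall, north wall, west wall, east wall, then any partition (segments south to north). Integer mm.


cube([3000, 200, 2400]);
translate([0, 3800, 0]) cube([3000, 200, 2400]);
translate([0, 200, 0]) cube([200, 3600, 2400]);
translate([2800, 200, 0]) cube([200, 3600, 2400]);
translate([1000, 200, 0]) cube([200, 500, 2400]);
translate([1000, 1700, 0]) cube([200, 2100, 2400]);
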